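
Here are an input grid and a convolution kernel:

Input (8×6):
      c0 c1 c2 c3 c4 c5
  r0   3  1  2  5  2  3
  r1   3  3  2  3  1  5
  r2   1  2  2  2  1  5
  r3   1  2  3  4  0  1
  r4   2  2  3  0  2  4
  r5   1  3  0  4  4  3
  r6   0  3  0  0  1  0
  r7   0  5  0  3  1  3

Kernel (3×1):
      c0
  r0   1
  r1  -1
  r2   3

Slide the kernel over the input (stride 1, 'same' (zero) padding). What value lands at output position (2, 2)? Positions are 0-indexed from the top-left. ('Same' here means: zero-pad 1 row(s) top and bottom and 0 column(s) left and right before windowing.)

The receptive field on the zero-padded input at this output position is [2 / 2 / 3]. Elementwise product with the kernel and sum: 2·1 + 2·-1 + 3·3.

9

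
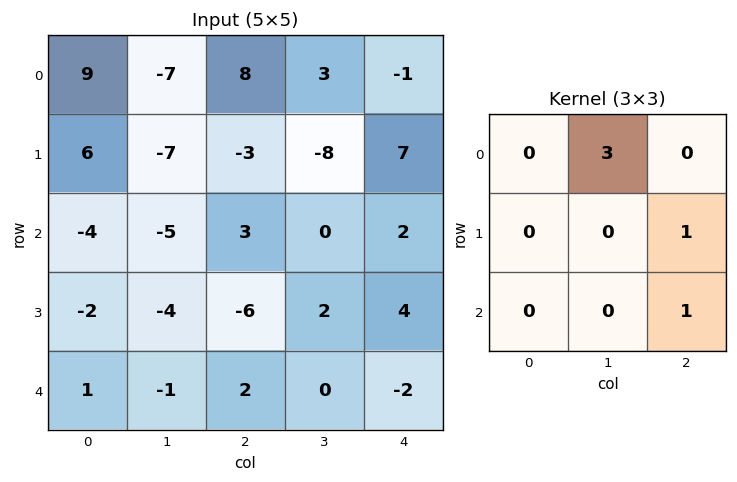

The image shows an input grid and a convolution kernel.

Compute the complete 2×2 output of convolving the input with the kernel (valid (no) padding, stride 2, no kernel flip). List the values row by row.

-21 18
-19 2

Output[0,0]: The receptive field on the input at this output position is [9 -7 8 / 6 -7 -3 / -4 -5 3]. Elementwise product with the kernel and sum: -7·3 + -3·1 + 3·1.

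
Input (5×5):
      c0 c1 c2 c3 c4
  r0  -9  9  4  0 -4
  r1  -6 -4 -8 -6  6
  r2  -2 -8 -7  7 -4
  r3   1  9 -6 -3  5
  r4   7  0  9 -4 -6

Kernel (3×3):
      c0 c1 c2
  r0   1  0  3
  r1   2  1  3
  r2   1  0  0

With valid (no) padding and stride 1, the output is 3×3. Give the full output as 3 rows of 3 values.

Output[0,0]: The receptive field on the input at this output position is [-9 9 4 / -6 -4 -8 / -2 -8 -7]. Elementwise product with the kernel and sum: -9·1 + 4·3 + -6·2 + -4·1 + -8·3 + -2·1.

-39 -33 -19
-62 -15 -15
-23 16 -10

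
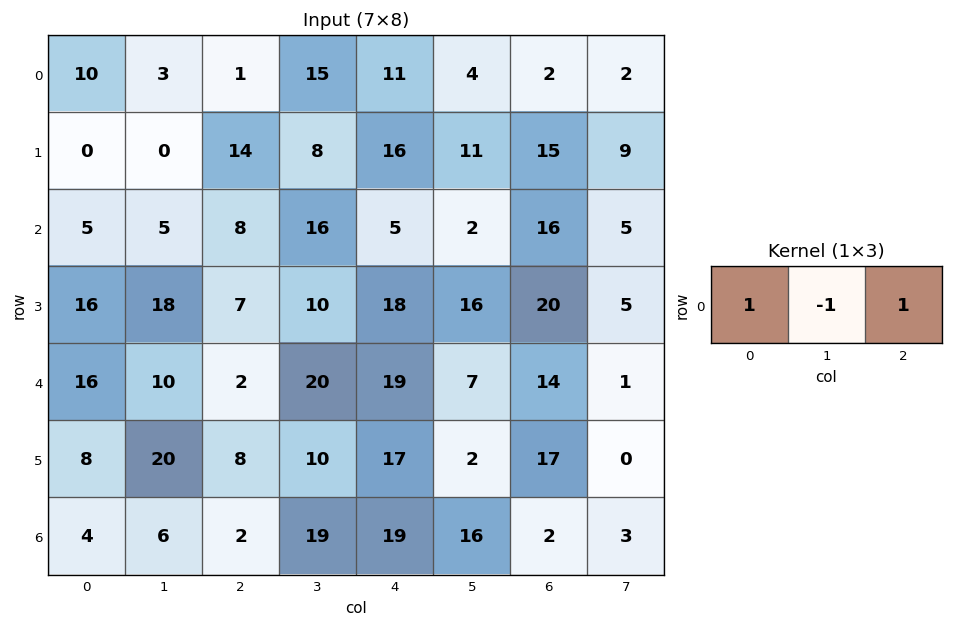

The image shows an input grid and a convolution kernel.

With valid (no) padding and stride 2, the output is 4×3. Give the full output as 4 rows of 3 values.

Output[0,0]: The receptive field on the input at this output position is [10 3 1]. Elementwise product with the kernel and sum: 10·1 + 3·-1 + 1·1.
Output[0,1]: The receptive field on the input at this output position is [1 15 11]. Elementwise product with the kernel and sum: 1·1 + 15·-1 + 11·1.

8 -3 9
8 -3 19
8 1 26
0 2 5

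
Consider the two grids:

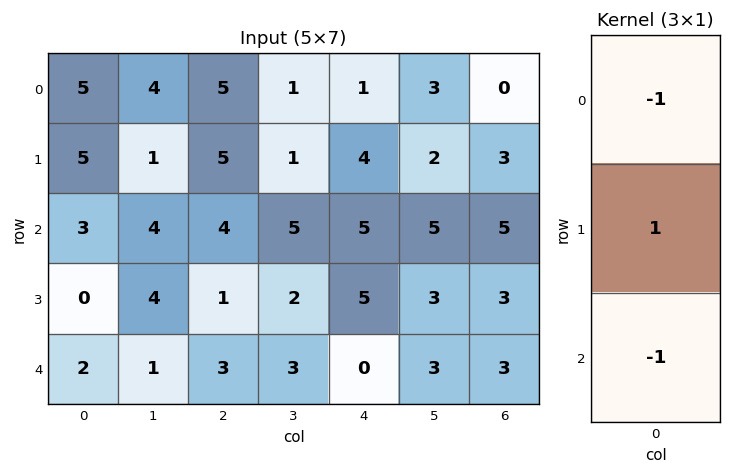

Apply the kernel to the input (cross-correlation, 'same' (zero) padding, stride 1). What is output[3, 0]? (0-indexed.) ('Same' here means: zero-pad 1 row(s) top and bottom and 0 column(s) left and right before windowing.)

The receptive field on the zero-padded input at this output position is [3 / 0 / 2]. Elementwise product with the kernel and sum: 3·-1 + 0·1 + 2·-1.

-5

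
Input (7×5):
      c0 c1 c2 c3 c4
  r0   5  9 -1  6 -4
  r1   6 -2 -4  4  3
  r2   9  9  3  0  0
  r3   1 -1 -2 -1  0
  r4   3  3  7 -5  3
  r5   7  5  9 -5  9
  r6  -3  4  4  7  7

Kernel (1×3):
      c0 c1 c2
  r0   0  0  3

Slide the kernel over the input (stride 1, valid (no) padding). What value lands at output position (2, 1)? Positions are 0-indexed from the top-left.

The receptive field on the input at this output position is [9 3 0]. Elementwise product with the kernel and sum: 0·3.

0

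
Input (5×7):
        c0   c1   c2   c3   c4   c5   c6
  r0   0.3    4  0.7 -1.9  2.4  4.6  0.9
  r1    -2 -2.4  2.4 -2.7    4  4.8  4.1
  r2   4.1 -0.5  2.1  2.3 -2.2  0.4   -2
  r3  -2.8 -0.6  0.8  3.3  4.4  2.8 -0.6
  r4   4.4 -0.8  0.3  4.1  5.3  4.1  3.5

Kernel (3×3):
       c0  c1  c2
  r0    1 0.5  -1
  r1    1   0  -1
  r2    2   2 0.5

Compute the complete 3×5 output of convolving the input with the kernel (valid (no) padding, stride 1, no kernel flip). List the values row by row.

Output[0,0]: The receptive field on the input at this output position is [0.3 4 0.7 / -2 -2.4 2.4 / 4.1 -0.5 2.1]. Elementwise product with the kernel and sum: 0.3·1 + 4·0.5 + 0.7·-1 + -2·1 + 2.4·-1 + 4.1·2 + -0.5·2 + 2.1·0.5.
Output[0,1]: The receptive field on the input at this output position is [4 0.7 -1.9 / -2.4 2.4 -2.7 / -0.5 2.1 2.3]. Elementwise product with the kernel and sum: 4·1 + 0.7·0.5 + -1.9·-1 + -2.4·1 + -2.7·-1 + -0.5·2 + 2.1·2 + 2.3·0.5.

5.45 10.9 3.45 -12.4 -0.9
-10 0.75 11.75 13.2 16.2
5.5 -4.6 13.3 22.15 25.55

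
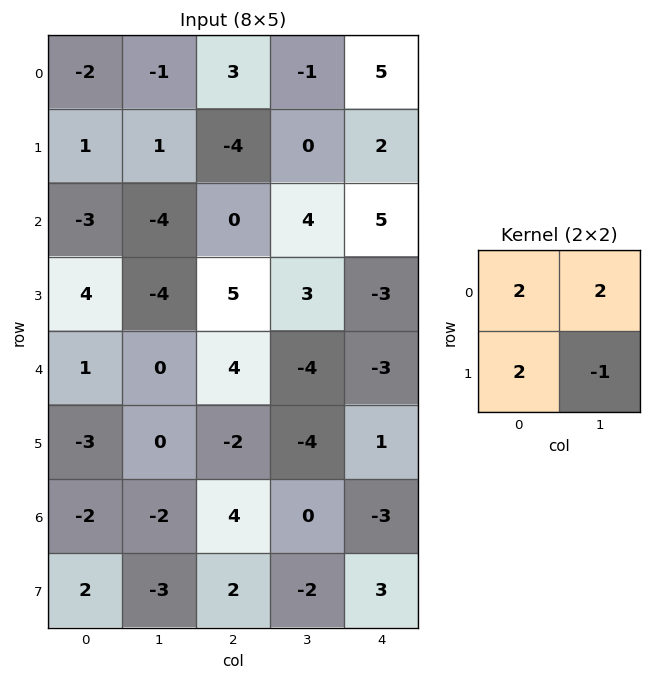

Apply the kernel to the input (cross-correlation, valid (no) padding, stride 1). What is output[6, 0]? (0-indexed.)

-1

The receptive field on the input at this output position is [-2 -2 / 2 -3]. Elementwise product with the kernel and sum: -2·2 + -2·2 + 2·2 + -3·-1.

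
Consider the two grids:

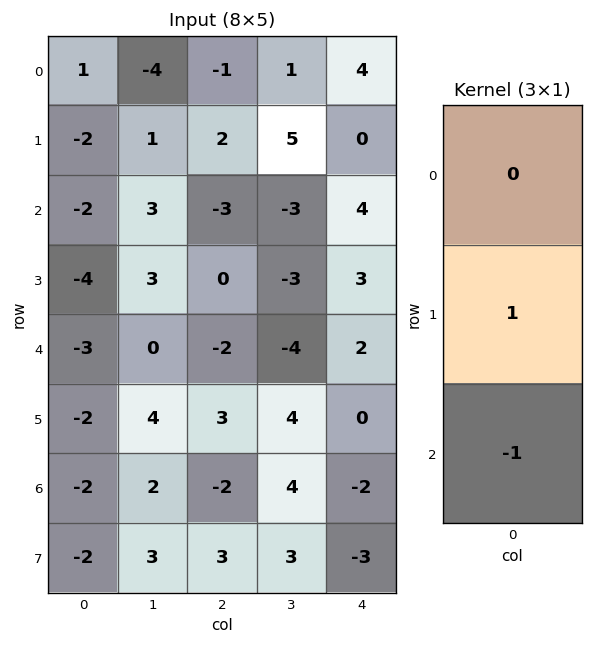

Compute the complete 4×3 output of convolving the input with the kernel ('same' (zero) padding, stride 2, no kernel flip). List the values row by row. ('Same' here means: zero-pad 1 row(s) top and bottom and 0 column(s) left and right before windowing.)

3 -3 4
2 -3 1
-1 -5 2
0 -5 1

Output[0,0]: The receptive field on the zero-padded input at this output position is [0 / 1 / -2]. Elementwise product with the kernel and sum: 1·1 + -2·-1.
Output[0,1]: The receptive field on the zero-padded input at this output position is [0 / -1 / 2]. Elementwise product with the kernel and sum: -1·1 + 2·-1.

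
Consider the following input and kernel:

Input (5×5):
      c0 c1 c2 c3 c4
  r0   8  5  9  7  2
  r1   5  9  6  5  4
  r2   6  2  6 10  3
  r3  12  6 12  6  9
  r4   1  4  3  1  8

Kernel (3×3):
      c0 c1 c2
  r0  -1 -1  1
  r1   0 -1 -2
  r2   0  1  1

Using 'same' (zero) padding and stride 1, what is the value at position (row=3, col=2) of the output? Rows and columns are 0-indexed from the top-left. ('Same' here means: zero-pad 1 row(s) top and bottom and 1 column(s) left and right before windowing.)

-18

The receptive field on the zero-padded input at this output position is [2 6 10 / 6 12 6 / 4 3 1]. Elementwise product with the kernel and sum: 2·-1 + 6·-1 + 10·1 + 12·-1 + 6·-2 + 3·1 + 1·1.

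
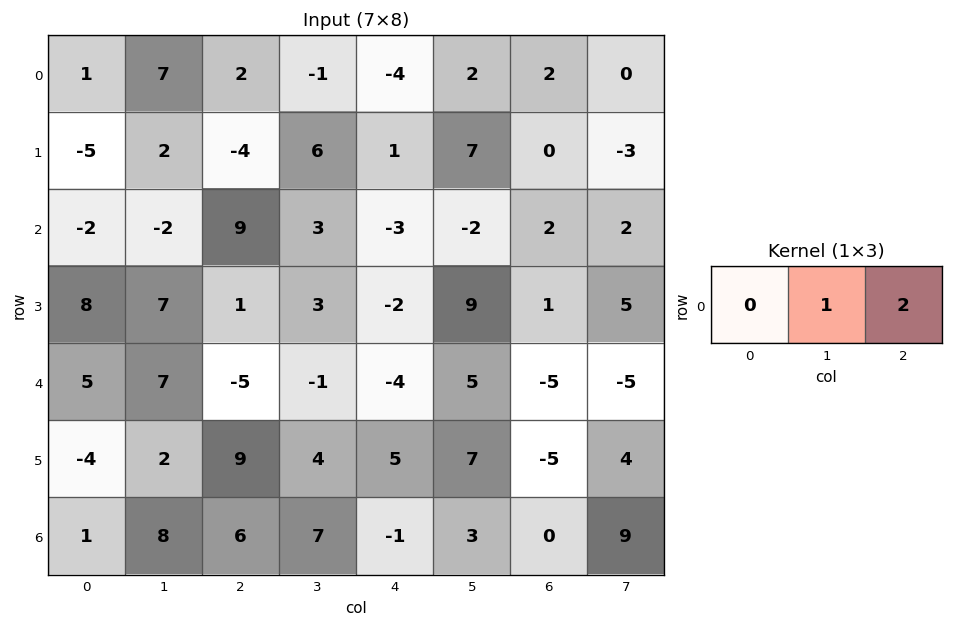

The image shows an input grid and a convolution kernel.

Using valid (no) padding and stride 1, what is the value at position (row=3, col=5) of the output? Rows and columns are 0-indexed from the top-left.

The receptive field on the input at this output position is [9 1 5]. Elementwise product with the kernel and sum: 1·1 + 5·2.

11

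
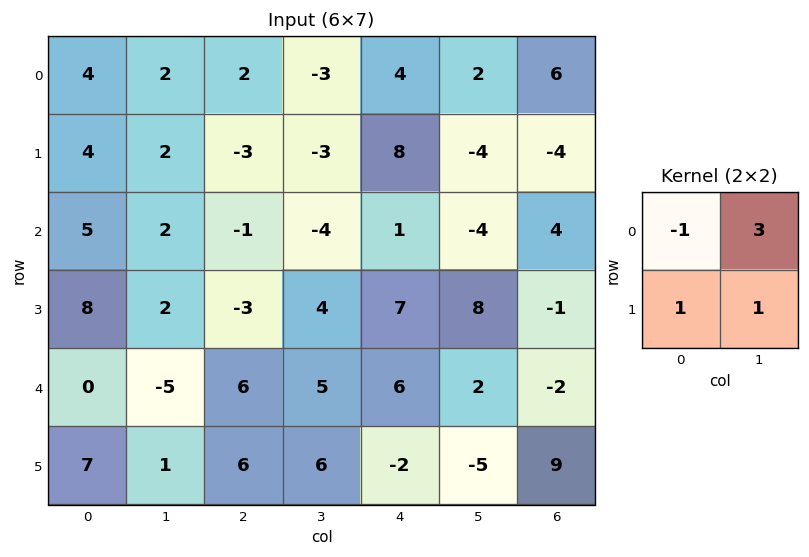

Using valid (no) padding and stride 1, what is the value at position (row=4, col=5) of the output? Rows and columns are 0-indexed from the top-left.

The receptive field on the input at this output position is [2 -2 / -5 9]. Elementwise product with the kernel and sum: 2·-1 + -2·3 + -5·1 + 9·1.

-4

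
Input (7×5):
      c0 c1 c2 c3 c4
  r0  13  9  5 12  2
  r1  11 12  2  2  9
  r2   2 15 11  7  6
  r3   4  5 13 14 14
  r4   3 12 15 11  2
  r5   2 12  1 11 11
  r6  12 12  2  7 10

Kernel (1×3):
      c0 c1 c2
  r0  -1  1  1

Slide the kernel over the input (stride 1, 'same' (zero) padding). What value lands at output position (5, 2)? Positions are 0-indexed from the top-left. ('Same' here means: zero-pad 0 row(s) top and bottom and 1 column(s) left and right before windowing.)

The receptive field on the zero-padded input at this output position is [12 1 11]. Elementwise product with the kernel and sum: 12·-1 + 1·1 + 11·1.

0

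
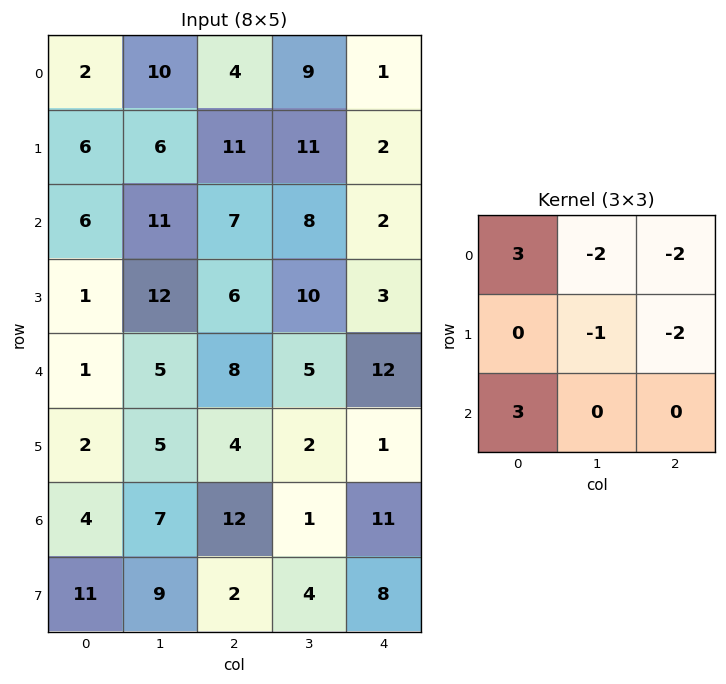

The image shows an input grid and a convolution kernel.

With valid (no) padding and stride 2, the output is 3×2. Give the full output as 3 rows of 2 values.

-32 -2
-39 9
-24 22

Output[0,0]: The receptive field on the input at this output position is [2 10 4 / 6 6 11 / 6 11 7]. Elementwise product with the kernel and sum: 2·3 + 10·-2 + 4·-2 + 6·-1 + 11·-2 + 6·3.
Output[0,1]: The receptive field on the input at this output position is [4 9 1 / 11 11 2 / 7 8 2]. Elementwise product with the kernel and sum: 4·3 + 9·-2 + 1·-2 + 11·-1 + 2·-2 + 7·3.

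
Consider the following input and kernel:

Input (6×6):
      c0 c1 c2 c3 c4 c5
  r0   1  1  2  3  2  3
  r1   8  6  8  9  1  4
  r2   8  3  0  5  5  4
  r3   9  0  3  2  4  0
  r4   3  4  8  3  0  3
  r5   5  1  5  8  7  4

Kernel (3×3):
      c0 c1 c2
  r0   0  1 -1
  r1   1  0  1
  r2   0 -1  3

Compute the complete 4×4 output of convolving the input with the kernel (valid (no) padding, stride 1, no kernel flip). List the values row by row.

12 29 20 19
15 10 23 2
35 -2 4 12
22 27 19 15

Output[0,0]: The receptive field on the input at this output position is [1 1 2 / 8 6 8 / 8 3 0]. Elementwise product with the kernel and sum: 1·1 + 2·-1 + 8·1 + 8·1 + 3·-1 + 0·3.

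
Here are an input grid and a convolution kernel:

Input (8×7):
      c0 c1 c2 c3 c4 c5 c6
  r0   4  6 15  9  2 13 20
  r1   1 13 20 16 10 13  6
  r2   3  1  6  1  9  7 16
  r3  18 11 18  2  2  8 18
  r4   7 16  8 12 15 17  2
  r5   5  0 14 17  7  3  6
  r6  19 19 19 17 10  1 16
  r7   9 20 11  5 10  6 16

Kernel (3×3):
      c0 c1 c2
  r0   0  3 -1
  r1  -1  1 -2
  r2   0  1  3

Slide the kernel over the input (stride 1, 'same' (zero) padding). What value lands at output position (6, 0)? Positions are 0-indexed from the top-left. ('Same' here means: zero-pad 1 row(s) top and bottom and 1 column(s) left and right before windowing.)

The receptive field on the zero-padded input at this output position is [0 5 0 / 0 19 19 / 0 9 20]. Elementwise product with the kernel and sum: 5·3 + 0·-1 + 0·-1 + 19·1 + 19·-2 + 9·1 + 20·3.

65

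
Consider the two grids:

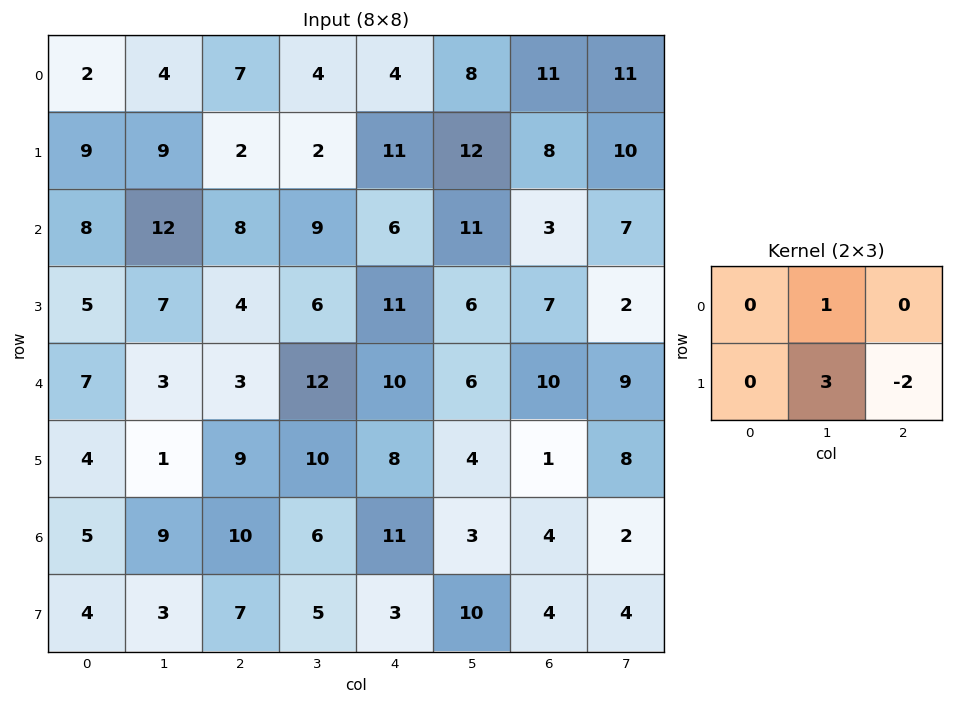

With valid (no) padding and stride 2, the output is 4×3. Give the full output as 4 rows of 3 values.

27 -12 28
25 5 15
-12 26 16
4 15 25

Output[0,0]: The receptive field on the input at this output position is [2 4 7 / 9 9 2]. Elementwise product with the kernel and sum: 4·1 + 9·3 + 2·-2.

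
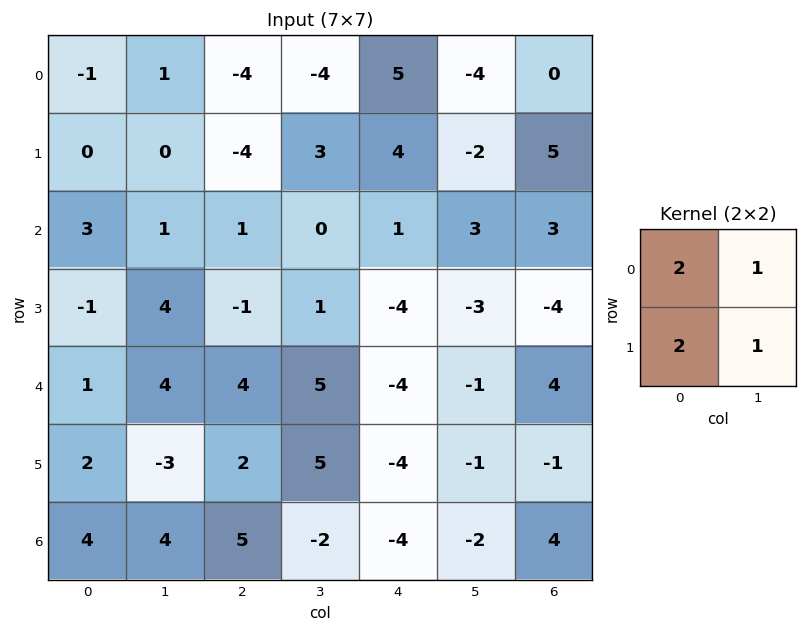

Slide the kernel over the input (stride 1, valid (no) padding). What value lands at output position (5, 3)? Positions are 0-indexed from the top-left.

-2

The receptive field on the input at this output position is [5 -4 / -2 -4]. Elementwise product with the kernel and sum: 5·2 + -4·1 + -2·2 + -4·1.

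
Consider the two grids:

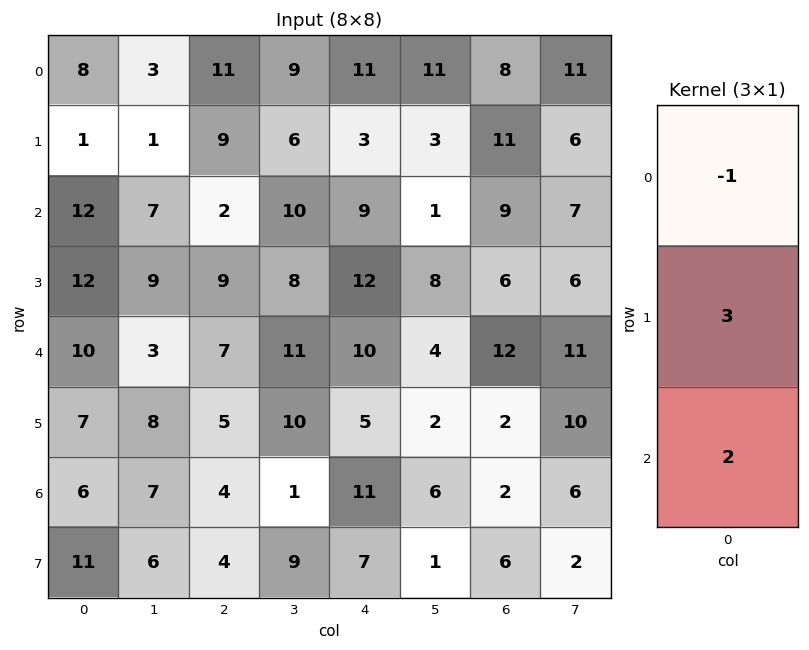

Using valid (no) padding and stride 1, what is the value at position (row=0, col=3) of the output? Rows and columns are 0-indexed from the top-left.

The receptive field on the input at this output position is [9 / 6 / 10]. Elementwise product with the kernel and sum: 9·-1 + 6·3 + 10·2.

29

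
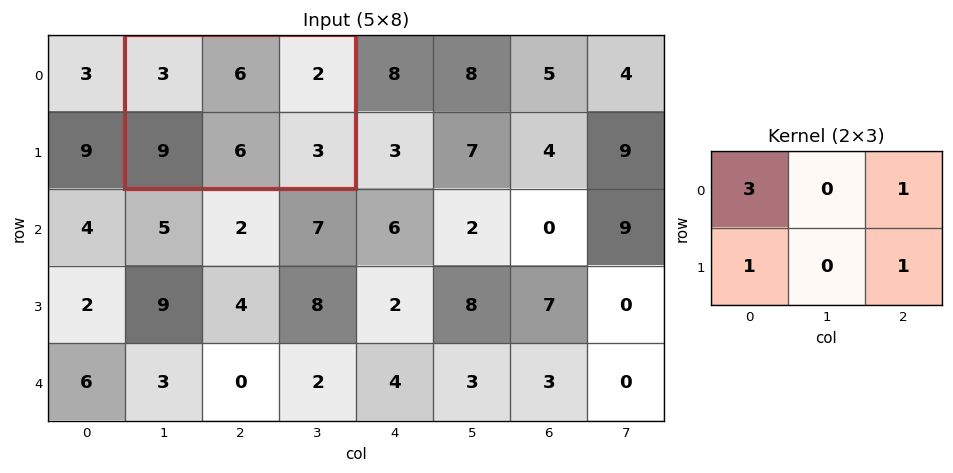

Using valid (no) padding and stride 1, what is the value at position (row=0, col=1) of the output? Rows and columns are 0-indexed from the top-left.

The receptive field on the input at this output position is [3 6 2 / 9 6 3]. Elementwise product with the kernel and sum: 3·3 + 2·1 + 9·1 + 3·1.

23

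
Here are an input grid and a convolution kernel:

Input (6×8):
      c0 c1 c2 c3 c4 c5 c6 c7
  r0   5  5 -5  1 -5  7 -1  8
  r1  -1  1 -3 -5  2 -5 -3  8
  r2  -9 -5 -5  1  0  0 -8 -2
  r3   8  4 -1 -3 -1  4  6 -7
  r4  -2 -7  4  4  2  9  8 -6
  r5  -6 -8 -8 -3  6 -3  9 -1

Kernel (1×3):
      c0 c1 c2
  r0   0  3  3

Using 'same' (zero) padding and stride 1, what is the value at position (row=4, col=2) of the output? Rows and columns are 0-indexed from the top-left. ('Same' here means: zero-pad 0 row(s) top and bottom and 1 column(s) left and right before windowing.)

24

The receptive field on the zero-padded input at this output position is [-7 4 4]. Elementwise product with the kernel and sum: 4·3 + 4·3.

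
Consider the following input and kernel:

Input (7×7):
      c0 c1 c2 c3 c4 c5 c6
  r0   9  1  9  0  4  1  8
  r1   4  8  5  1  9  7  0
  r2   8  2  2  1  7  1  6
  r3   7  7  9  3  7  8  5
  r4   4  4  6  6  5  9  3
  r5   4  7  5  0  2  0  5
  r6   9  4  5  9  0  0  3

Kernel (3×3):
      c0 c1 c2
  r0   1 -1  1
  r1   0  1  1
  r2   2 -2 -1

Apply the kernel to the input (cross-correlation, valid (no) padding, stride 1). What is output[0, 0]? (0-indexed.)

40

The receptive field on the input at this output position is [9 1 9 / 4 8 5 / 8 2 2]. Elementwise product with the kernel and sum: 9·1 + 1·-1 + 9·1 + 8·1 + 5·1 + 8·2 + 2·-2 + 2·-1.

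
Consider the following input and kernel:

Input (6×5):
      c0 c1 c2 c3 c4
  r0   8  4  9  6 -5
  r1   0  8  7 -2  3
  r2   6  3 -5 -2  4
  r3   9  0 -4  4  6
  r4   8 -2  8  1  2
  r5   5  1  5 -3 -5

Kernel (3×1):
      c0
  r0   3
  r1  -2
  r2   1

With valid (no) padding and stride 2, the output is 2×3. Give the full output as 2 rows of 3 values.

Output[0,0]: The receptive field on the input at this output position is [8 / 0 / 6]. Elementwise product with the kernel and sum: 8·3 + 0·-2 + 6·1.

30 8 -17
8 1 2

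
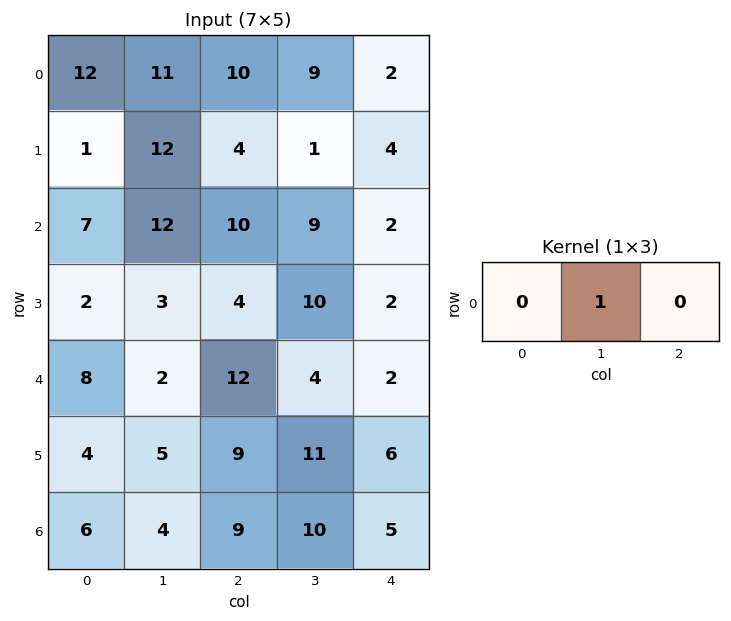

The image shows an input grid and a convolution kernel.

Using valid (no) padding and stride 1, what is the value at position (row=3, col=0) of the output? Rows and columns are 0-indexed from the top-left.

3

The receptive field on the input at this output position is [2 3 4]. Elementwise product with the kernel and sum: 3·1.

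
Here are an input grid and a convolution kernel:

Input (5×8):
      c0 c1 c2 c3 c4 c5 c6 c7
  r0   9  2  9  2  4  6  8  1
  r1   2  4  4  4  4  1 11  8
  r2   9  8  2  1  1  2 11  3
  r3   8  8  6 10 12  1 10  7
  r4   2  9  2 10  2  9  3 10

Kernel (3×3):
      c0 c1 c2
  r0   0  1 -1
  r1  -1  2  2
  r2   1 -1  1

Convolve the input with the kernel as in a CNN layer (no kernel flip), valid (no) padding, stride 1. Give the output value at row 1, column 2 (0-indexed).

10

The receptive field on the input at this output position is [4 4 4 / 2 1 1 / 6 10 12]. Elementwise product with the kernel and sum: 4·1 + 4·-1 + 2·-1 + 1·2 + 1·2 + 6·1 + 10·-1 + 12·1.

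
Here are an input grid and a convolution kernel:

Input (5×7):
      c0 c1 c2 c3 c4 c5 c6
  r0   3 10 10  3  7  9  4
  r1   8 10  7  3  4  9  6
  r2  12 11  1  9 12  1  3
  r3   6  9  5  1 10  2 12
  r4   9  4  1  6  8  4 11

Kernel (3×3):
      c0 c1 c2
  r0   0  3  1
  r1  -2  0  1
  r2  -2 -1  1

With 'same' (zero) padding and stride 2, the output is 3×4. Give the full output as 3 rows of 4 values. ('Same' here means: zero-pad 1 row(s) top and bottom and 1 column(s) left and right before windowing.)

12 -41 2 -42
48 -11 -6 0
31 14 24 28

Output[0,0]: The receptive field on the zero-padded input at this output position is [0 0 0 / 0 3 10 / 0 8 10]. Elementwise product with the kernel and sum: 0·3 + 0·1 + 0·-2 + 10·1 + 0·-2 + 8·-1 + 10·1.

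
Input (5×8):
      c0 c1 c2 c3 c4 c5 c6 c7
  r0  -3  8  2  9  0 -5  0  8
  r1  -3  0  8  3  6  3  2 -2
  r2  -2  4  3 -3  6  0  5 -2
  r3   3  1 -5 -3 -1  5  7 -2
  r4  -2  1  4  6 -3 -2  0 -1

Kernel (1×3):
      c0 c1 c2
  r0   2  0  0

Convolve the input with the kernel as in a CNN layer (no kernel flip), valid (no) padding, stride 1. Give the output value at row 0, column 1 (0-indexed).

16

The receptive field on the input at this output position is [8 2 9]. Elementwise product with the kernel and sum: 8·2.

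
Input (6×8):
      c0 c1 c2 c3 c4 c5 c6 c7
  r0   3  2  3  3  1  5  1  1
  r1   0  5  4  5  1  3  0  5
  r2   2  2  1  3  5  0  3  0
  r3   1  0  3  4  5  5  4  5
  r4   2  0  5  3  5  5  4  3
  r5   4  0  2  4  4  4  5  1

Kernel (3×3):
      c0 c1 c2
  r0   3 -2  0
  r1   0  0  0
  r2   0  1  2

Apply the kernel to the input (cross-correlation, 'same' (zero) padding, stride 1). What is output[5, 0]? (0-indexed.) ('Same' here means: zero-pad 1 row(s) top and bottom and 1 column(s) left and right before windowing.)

The receptive field on the zero-padded input at this output position is [0 2 0 / 0 4 0 / 0 0 0]. Elementwise product with the kernel and sum: 0·3 + 2·-2 + 0·1 + 0·2.

-4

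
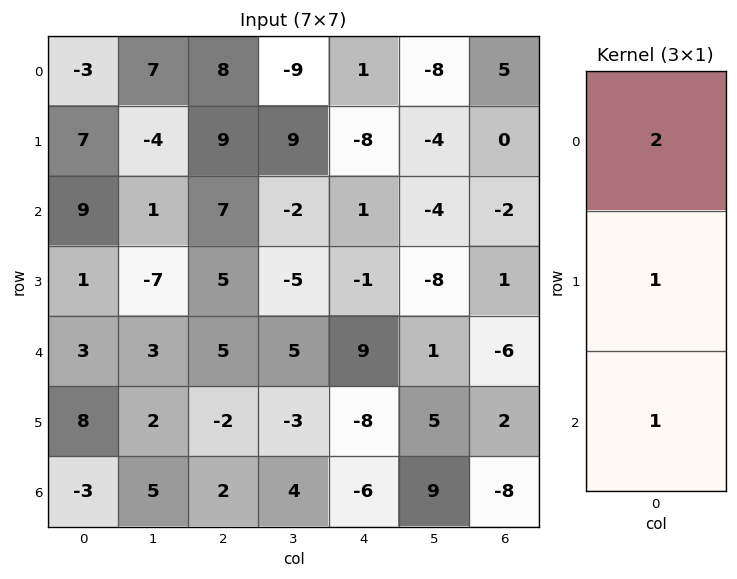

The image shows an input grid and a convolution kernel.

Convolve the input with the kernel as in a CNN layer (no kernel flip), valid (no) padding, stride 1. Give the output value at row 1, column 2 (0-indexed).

30

The receptive field on the input at this output position is [9 / 7 / 5]. Elementwise product with the kernel and sum: 9·2 + 7·1 + 5·1.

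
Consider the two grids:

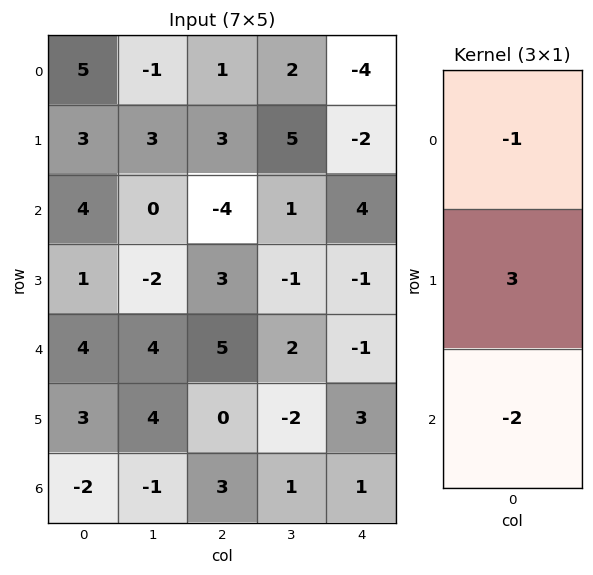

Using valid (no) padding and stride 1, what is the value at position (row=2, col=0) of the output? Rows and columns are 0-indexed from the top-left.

-9

The receptive field on the input at this output position is [4 / 1 / 4]. Elementwise product with the kernel and sum: 4·-1 + 1·3 + 4·-2.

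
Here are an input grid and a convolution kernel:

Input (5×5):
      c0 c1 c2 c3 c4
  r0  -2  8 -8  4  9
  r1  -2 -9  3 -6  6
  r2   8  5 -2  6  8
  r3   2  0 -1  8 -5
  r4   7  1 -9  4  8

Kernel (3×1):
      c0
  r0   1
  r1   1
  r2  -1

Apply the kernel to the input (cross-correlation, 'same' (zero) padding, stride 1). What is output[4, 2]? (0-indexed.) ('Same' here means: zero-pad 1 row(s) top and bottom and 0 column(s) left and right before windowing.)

-10

The receptive field on the zero-padded input at this output position is [-1 / -9 / 0]. Elementwise product with the kernel and sum: -1·1 + -9·1 + 0·-1.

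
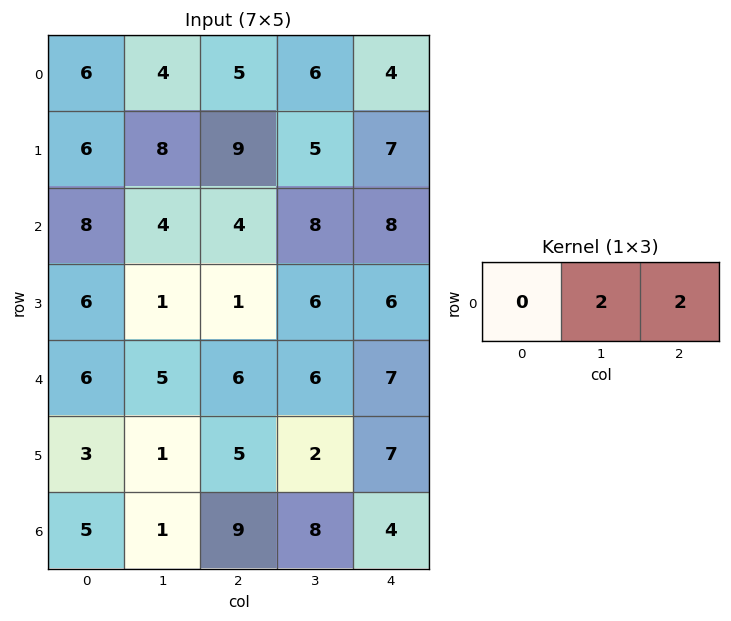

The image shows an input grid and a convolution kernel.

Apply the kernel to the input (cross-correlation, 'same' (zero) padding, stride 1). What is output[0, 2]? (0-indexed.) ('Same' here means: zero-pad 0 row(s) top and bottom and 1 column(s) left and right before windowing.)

The receptive field on the zero-padded input at this output position is [4 5 6]. Elementwise product with the kernel and sum: 5·2 + 6·2.

22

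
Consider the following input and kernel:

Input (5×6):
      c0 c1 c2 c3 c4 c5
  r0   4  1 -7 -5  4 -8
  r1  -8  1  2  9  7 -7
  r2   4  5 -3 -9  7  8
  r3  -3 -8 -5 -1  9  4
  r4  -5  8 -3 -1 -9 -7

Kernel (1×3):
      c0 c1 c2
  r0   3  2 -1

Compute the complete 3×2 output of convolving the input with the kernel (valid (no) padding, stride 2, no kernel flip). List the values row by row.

Output[0,0]: The receptive field on the input at this output position is [4 1 -7]. Elementwise product with the kernel and sum: 4·3 + 1·2 + -7·-1.
Output[0,1]: The receptive field on the input at this output position is [-7 -5 4]. Elementwise product with the kernel and sum: -7·3 + -5·2 + 4·-1.

21 -35
25 -34
4 -2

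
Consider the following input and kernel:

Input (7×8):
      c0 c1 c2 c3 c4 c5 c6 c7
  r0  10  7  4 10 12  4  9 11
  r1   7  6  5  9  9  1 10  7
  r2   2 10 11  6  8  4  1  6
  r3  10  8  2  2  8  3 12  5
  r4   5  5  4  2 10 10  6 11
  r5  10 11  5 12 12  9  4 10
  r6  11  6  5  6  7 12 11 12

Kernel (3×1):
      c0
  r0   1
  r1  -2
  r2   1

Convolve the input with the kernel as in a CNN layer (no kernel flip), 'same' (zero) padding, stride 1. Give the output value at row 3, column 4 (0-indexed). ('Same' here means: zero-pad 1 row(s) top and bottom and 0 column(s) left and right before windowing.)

The receptive field on the zero-padded input at this output position is [8 / 8 / 10]. Elementwise product with the kernel and sum: 8·1 + 8·-2 + 10·1.

2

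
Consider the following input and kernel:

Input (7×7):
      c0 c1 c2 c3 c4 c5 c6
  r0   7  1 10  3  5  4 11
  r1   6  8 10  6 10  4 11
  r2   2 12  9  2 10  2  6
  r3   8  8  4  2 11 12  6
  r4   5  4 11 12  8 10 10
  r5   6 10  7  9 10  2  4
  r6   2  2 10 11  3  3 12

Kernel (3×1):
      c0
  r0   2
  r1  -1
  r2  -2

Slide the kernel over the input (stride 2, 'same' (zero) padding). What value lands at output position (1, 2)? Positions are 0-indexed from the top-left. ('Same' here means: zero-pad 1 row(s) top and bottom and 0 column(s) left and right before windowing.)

-12

The receptive field on the zero-padded input at this output position is [10 / 10 / 11]. Elementwise product with the kernel and sum: 10·2 + 10·-1 + 11·-2.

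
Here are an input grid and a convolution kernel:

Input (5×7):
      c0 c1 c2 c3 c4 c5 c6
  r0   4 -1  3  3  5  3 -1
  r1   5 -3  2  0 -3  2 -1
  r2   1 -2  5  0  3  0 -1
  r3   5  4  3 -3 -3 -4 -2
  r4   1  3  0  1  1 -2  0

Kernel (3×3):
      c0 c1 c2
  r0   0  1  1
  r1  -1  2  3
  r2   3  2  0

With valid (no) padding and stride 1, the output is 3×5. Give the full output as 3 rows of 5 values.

Output[0,0]: The receptive field on the input at this output position is [4 -1 3 / 5 -3 2 / 1 -2 5]. Elementwise product with the kernel and sum: -1·1 + 3·1 + 5·-1 + -3·2 + 2·3 + 1·3 + -2·2.
Output[0,1]: The receptive field on the input at this output position is [-1 3 3 / -3 2 0 / -2 5 0]. Elementwise product with the kernel and sum: 3·1 + 3·1 + -3·-1 + 2·2 + 0·3 + -2·3 + 5·2.

-4 17 12 14 15
32 32 4 -10 -22
24 7 -13 -7 -13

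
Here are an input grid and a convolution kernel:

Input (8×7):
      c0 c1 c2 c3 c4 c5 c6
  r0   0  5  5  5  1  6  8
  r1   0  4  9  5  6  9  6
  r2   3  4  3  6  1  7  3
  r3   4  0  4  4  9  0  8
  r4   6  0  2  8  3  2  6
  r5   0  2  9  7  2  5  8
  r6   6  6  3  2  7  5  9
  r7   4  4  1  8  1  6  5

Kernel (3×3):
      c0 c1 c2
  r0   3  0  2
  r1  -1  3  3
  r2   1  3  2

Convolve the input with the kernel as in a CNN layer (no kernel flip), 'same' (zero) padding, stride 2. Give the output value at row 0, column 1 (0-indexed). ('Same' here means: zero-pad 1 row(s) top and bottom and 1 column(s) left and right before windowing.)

The receptive field on the zero-padded input at this output position is [0 0 0 / 5 5 5 / 4 9 5]. Elementwise product with the kernel and sum: 0·3 + 0·2 + 5·-1 + 5·3 + 5·3 + 4·1 + 9·3 + 5·2.

66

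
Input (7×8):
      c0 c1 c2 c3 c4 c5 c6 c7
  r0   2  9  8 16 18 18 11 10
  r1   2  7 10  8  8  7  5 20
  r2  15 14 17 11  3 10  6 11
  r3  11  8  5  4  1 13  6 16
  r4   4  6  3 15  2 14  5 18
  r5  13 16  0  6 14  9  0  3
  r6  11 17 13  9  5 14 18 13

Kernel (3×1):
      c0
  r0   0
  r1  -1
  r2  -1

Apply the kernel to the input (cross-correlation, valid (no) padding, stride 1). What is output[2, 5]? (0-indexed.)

The receptive field on the input at this output position is [10 / 13 / 14]. Elementwise product with the kernel and sum: 13·-1 + 14·-1.

-27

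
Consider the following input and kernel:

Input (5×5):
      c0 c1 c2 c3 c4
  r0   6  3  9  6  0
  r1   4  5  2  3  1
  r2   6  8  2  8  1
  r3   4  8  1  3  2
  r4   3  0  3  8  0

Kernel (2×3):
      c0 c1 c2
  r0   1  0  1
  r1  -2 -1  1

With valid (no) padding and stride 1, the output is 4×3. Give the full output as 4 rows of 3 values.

Output[0,0]: The receptive field on the input at this output position is [6 3 9 / 4 5 2]. Elementwise product with the kernel and sum: 6·1 + 9·1 + 4·-2 + 5·-1 + 2·1.

4 0 3
-12 -2 -8
-7 2 0
2 16 -11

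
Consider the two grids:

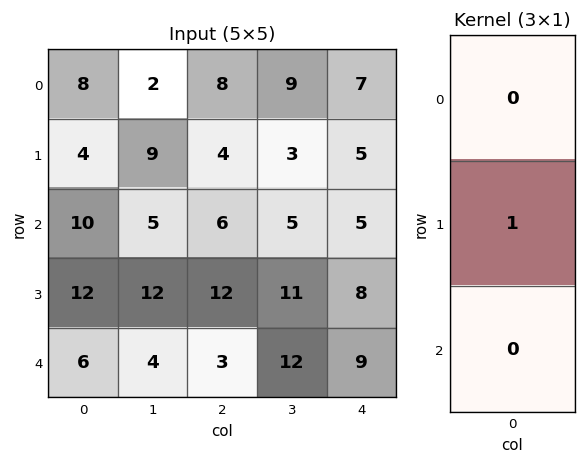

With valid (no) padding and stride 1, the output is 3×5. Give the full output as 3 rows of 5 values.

4 9 4 3 5
10 5 6 5 5
12 12 12 11 8

Output[0,0]: The receptive field on the input at this output position is [8 / 4 / 10]. Elementwise product with the kernel and sum: 4·1.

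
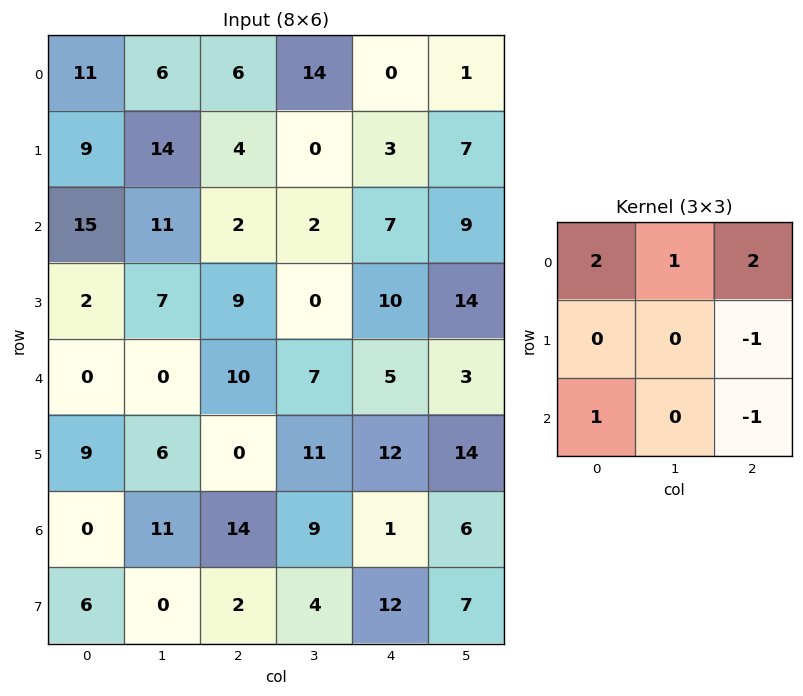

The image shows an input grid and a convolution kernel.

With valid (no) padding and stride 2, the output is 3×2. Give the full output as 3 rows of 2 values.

Output[0,0]: The receptive field on the input at this output position is [11 6 6 / 9 14 4 / 15 11 2]. Elementwise product with the kernel and sum: 11·2 + 6·1 + 6·2 + 4·-1 + 15·1 + 2·-1.
Output[0,1]: The receptive field on the input at this output position is [6 14 0 / 4 0 3 / 2 2 7]. Elementwise product with the kernel and sum: 6·2 + 14·1 + 0·2 + 3·-1 + 2·1 + 7·-1.

49 18
26 15
6 38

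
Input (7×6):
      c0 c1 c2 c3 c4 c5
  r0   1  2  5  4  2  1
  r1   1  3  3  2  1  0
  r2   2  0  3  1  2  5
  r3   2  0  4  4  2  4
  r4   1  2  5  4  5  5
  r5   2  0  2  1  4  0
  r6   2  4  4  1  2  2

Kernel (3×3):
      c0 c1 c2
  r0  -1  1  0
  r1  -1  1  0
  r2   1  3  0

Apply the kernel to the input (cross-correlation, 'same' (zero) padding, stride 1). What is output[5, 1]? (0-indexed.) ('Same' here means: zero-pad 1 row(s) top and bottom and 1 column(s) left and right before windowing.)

The receptive field on the zero-padded input at this output position is [1 2 5 / 2 0 2 / 2 4 4]. Elementwise product with the kernel and sum: 1·-1 + 2·1 + 2·-1 + 0·1 + 2·1 + 4·3.

13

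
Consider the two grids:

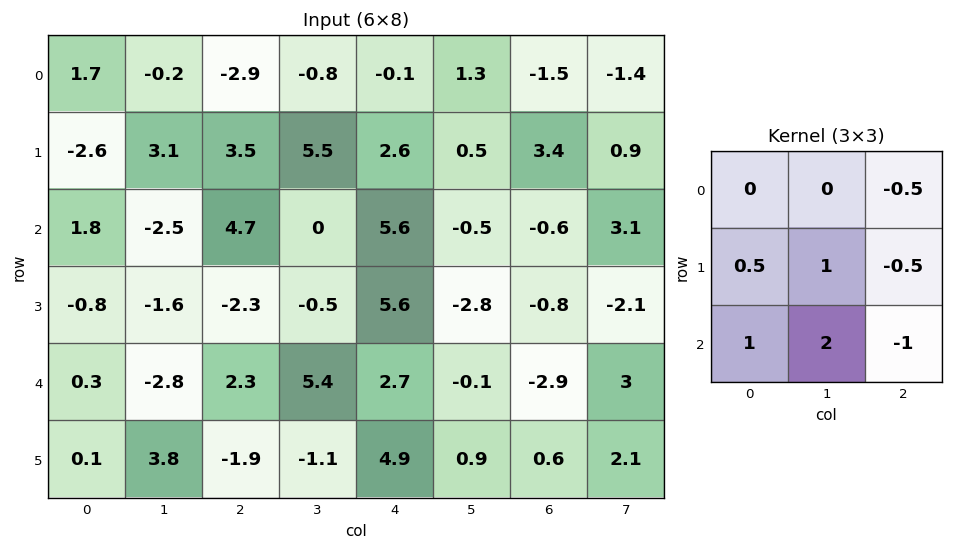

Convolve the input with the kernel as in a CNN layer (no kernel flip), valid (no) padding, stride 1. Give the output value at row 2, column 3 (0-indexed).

The receptive field on the input at this output position is [0 5.6 -0.5 / -0.5 5.6 -2.8 / 5.4 2.7 -0.1]. Elementwise product with the kernel and sum: -0.5·-0.5 + -0.5·0.5 + 5.6·1 + -2.8·-0.5 + 5.4·1 + 2.7·2 + -0.1·-1.

17.9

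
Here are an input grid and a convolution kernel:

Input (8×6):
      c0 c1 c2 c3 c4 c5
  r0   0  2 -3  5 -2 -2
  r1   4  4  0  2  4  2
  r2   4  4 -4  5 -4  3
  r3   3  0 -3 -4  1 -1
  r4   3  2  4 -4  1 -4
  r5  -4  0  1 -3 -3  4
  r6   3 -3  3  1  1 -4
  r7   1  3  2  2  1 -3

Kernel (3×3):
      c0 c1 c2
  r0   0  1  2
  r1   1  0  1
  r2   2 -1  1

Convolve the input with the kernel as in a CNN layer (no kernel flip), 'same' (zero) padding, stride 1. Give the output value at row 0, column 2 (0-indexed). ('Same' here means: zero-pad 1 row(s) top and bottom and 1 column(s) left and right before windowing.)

The receptive field on the zero-padded input at this output position is [0 0 0 / 2 -3 5 / 4 0 2]. Elementwise product with the kernel and sum: 0·1 + 0·2 + 2·1 + 5·1 + 4·2 + 0·-1 + 2·1.

17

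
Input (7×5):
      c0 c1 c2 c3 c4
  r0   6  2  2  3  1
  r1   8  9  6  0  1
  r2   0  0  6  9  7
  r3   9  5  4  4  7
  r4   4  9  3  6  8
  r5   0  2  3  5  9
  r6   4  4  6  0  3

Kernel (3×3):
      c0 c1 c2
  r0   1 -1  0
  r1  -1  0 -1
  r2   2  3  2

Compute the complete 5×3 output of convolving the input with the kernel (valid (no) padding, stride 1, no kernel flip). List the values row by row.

Output[0,0]: The receptive field on the input at this output position is [6 2 2 / 8 9 6 / 0 0 6]. Elementwise product with the kernel and sum: 6·1 + 2·-1 + 8·-1 + 6·-1 + 0·2 + 0·3 + 6·2.
Output[0,1]: The receptive field on the input at this output position is [2 2 3 / 9 6 0 / 0 6 9]. Elementwise product with the kernel and sum: 2·1 + 2·-1 + 9·-1 + 0·-1 + 0·2 + 6·3 + 9·2.

2 27 45
34 24 27
28 24 26
9 9 28
24 25 3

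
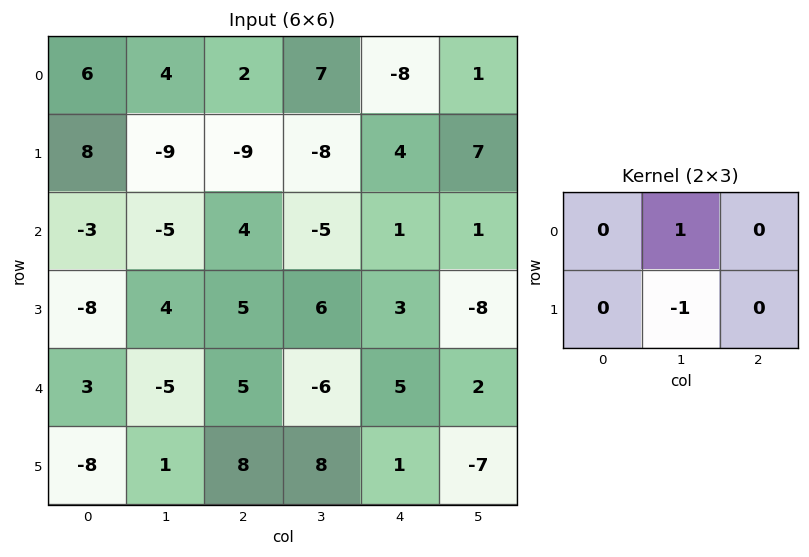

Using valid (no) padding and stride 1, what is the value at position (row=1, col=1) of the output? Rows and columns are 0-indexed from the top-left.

-13

The receptive field on the input at this output position is [-9 -9 -8 / -5 4 -5]. Elementwise product with the kernel and sum: -9·1 + 4·-1.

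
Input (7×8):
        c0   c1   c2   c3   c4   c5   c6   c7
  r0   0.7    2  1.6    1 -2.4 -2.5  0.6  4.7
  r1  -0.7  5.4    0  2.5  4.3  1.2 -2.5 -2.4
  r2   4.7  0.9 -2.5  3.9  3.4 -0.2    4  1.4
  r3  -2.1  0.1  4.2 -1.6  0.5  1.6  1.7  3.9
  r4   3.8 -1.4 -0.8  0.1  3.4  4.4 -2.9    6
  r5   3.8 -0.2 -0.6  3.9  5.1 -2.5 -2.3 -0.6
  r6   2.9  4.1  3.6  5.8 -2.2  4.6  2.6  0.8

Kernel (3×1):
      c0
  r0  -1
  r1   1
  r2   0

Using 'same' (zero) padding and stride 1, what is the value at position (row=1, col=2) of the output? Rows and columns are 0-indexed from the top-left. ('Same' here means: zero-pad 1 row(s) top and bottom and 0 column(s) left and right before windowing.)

The receptive field on the zero-padded input at this output position is [1.6 / 0 / -2.5]. Elementwise product with the kernel and sum: 1.6·-1 + 0·1.

-1.6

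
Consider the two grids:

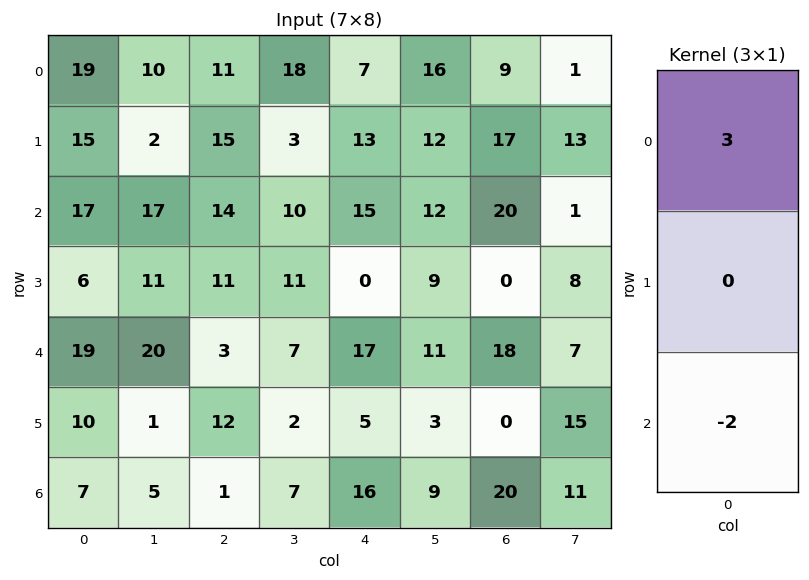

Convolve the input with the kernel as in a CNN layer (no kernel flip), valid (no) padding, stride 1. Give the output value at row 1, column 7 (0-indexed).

The receptive field on the input at this output position is [13 / 1 / 8]. Elementwise product with the kernel and sum: 13·3 + 8·-2.

23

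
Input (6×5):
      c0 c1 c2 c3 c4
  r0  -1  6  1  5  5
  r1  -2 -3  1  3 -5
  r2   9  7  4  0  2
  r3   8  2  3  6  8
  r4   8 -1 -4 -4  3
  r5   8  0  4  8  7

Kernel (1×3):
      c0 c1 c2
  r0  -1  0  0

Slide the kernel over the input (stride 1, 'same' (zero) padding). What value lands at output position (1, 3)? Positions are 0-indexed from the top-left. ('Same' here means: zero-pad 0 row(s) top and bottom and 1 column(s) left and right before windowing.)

The receptive field on the zero-padded input at this output position is [1 3 -5]. Elementwise product with the kernel and sum: 1·-1.

-1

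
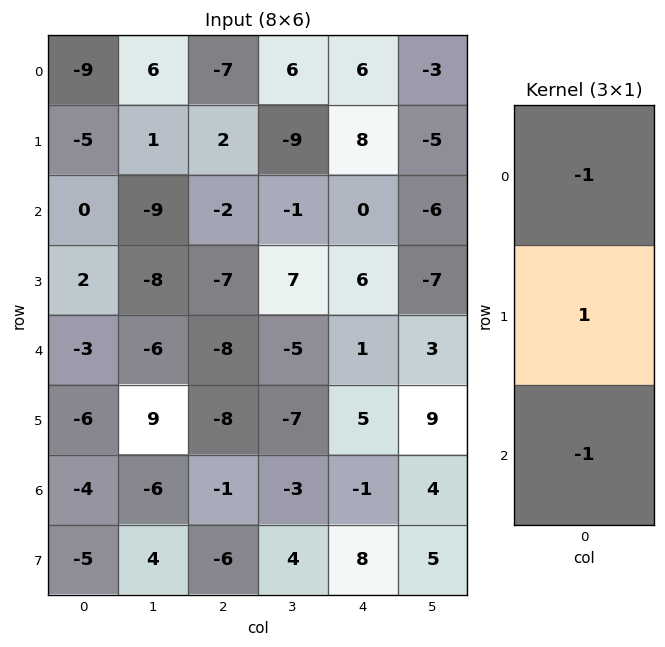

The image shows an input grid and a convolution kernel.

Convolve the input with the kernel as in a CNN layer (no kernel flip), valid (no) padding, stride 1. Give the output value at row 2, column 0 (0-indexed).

5

The receptive field on the input at this output position is [0 / 2 / -3]. Elementwise product with the kernel and sum: 0·-1 + 2·1 + -3·-1.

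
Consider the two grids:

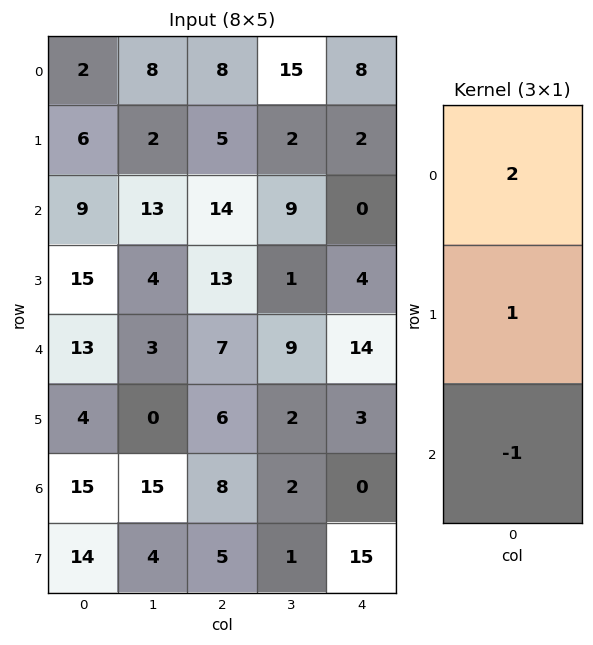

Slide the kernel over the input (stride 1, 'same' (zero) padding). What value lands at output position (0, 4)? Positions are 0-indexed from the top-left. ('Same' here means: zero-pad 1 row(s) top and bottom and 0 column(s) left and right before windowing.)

The receptive field on the zero-padded input at this output position is [0 / 8 / 2]. Elementwise product with the kernel and sum: 0·2 + 8·1 + 2·-1.

6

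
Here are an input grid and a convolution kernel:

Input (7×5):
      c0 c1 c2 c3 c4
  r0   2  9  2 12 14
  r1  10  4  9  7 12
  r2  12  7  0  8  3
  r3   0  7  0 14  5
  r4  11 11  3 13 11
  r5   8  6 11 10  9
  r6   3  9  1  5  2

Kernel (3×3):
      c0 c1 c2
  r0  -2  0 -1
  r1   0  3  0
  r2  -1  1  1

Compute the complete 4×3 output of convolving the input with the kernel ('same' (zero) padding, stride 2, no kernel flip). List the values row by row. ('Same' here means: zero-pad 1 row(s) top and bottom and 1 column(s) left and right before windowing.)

Output[0,0]: The receptive field on the zero-padded input at this output position is [0 0 0 / 0 2 9 / 0 10 4]. Elementwise product with the kernel and sum: 0·-2 + 0·-1 + 2·3 + 0·-1 + 10·1 + 4·1.

20 18 47
39 -8 -14
40 -4 4
3 -19 -14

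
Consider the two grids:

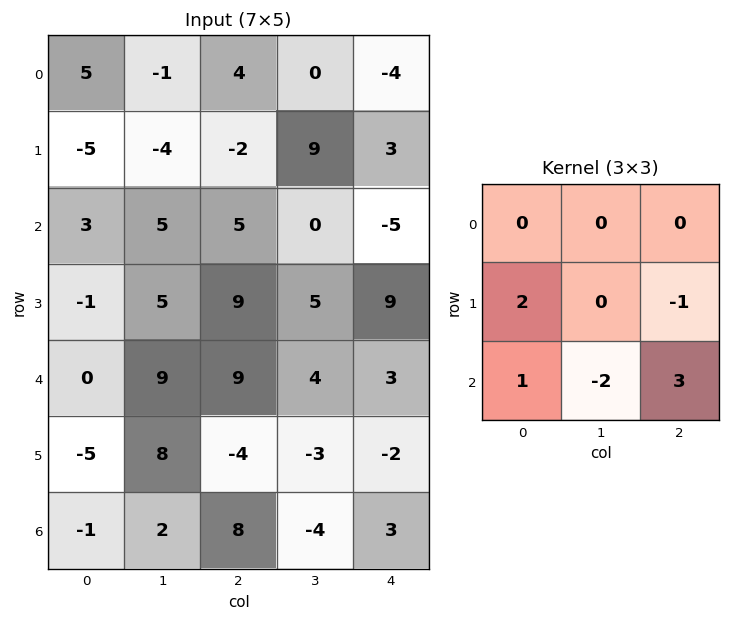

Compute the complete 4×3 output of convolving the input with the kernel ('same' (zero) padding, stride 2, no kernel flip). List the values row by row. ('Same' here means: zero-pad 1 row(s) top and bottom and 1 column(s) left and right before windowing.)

Output[0,0]: The receptive field on the zero-padded input at this output position is [0 0 0 / 0 5 -1 / 0 -5 -4]. Elementwise product with the kernel and sum: 0·2 + -1·-1 + 0·1 + -5·-2 + -4·3.
Output[0,1]: The receptive field on the zero-padded input at this output position is [0 0 0 / -1 4 0 / -4 -2 9]. Elementwise product with the kernel and sum: -1·2 + 0·-1 + -4·1 + -2·-2 + 9·3.

-1 25 3
12 12 -13
25 21 9
-2 8 -8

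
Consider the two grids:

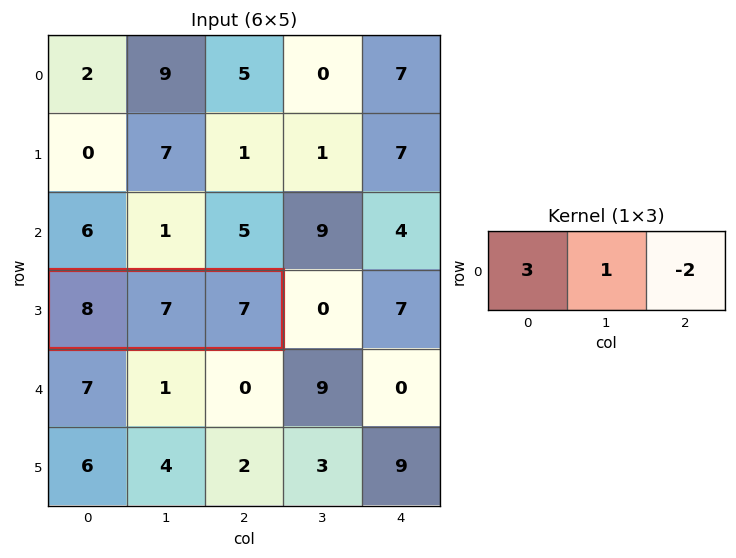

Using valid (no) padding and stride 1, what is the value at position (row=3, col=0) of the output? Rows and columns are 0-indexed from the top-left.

17

The receptive field on the input at this output position is [8 7 7]. Elementwise product with the kernel and sum: 8·3 + 7·1 + 7·-2.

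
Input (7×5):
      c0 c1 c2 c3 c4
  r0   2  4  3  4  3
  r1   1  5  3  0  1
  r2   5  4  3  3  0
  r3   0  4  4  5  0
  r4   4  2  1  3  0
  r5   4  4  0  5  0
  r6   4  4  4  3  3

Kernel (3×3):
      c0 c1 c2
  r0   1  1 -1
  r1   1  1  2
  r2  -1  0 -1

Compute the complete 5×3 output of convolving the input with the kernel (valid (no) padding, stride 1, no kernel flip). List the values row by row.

7 4 6
14 12 4
13 17 14
4 3 13
5 7 2

Output[0,0]: The receptive field on the input at this output position is [2 4 3 / 1 5 3 / 5 4 3]. Elementwise product with the kernel and sum: 2·1 + 4·1 + 3·-1 + 1·1 + 5·1 + 3·2 + 5·-1 + 3·-1.
Output[0,1]: The receptive field on the input at this output position is [4 3 4 / 5 3 0 / 4 3 3]. Elementwise product with the kernel and sum: 4·1 + 3·1 + 4·-1 + 5·1 + 3·1 + 0·2 + 4·-1 + 3·-1.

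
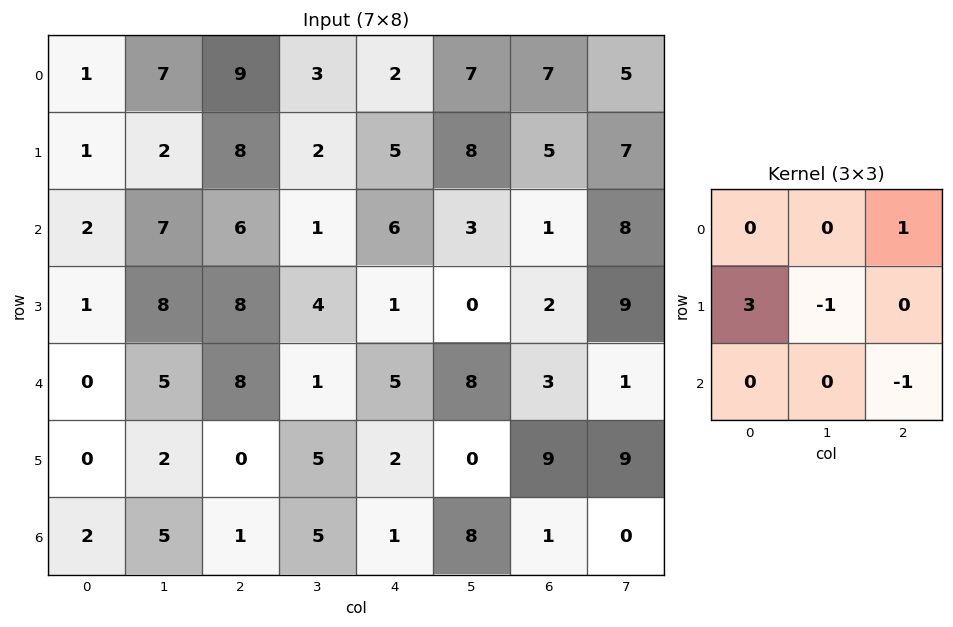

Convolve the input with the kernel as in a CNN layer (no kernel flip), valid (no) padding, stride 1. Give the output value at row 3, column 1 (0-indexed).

6

The receptive field on the input at this output position is [8 8 4 / 5 8 1 / 2 0 5]. Elementwise product with the kernel and sum: 4·1 + 5·3 + 8·-1 + 5·-1.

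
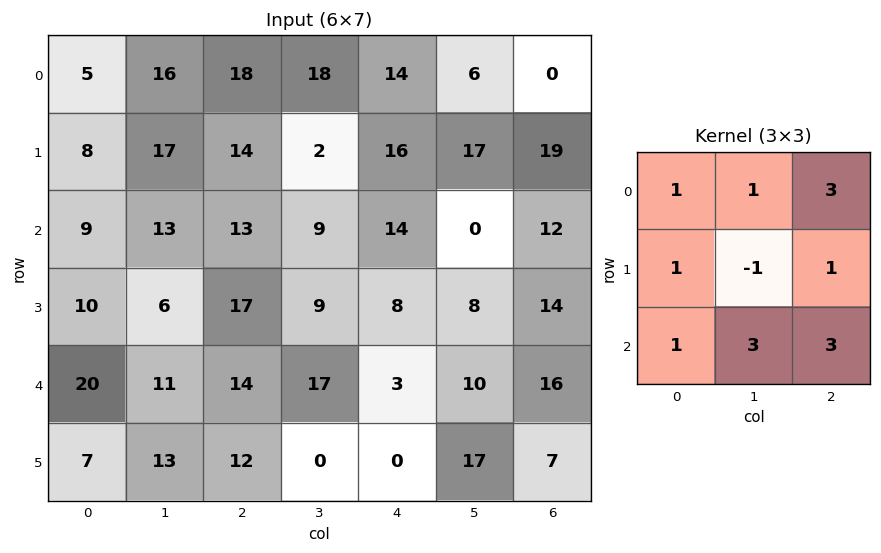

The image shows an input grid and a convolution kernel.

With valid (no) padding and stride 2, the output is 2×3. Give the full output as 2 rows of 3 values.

167 188 88
177 154 145

Output[0,0]: The receptive field on the input at this output position is [5 16 18 / 8 17 14 / 9 13 13]. Elementwise product with the kernel and sum: 5·1 + 16·1 + 18·3 + 8·1 + 17·-1 + 14·1 + 9·1 + 13·3 + 13·3.
Output[0,1]: The receptive field on the input at this output position is [18 18 14 / 14 2 16 / 13 9 14]. Elementwise product with the kernel and sum: 18·1 + 18·1 + 14·3 + 14·1 + 2·-1 + 16·1 + 13·1 + 9·3 + 14·3.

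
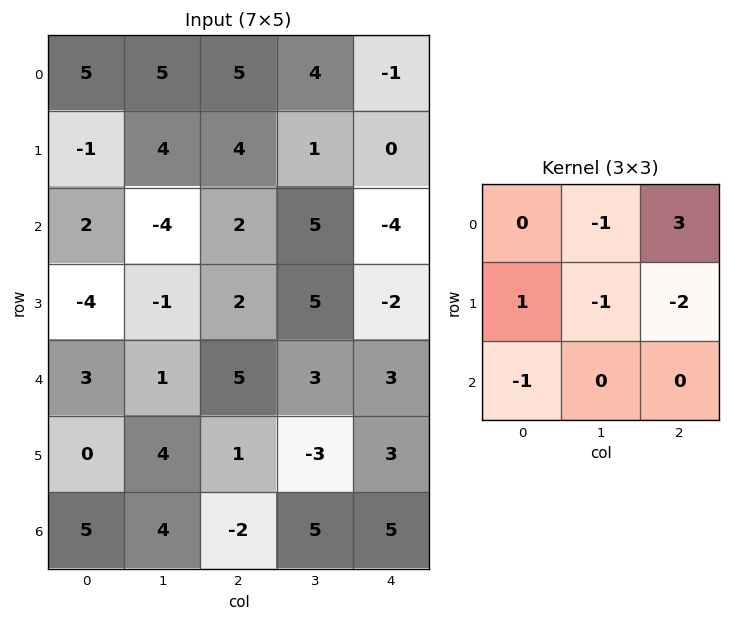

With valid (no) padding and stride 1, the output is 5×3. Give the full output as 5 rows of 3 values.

Output[0,0]: The receptive field on the input at this output position is [5 5 5 / -1 4 4 / 2 -4 2]. Elementwise product with the kernel and sum: 5·-1 + 5·3 + -1·1 + 4·-1 + 4·-2 + 2·-1.

-5 9 -6
14 -16 2
0 -1 -21
-1 -1 -16
3 9 6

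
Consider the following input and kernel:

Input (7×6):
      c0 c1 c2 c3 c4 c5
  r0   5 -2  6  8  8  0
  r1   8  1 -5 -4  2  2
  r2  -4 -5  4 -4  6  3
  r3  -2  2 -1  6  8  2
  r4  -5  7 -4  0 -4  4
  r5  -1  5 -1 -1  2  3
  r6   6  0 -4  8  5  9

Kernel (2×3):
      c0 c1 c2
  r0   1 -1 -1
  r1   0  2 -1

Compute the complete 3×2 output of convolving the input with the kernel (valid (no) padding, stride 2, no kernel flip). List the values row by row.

Output[0,0]: The receptive field on the input at this output position is [5 -2 6 / 8 1 -5]. Elementwise product with the kernel and sum: 5·1 + -2·-1 + 6·-1 + 1·2 + -5·-1.

8 -20
2 6
3 -4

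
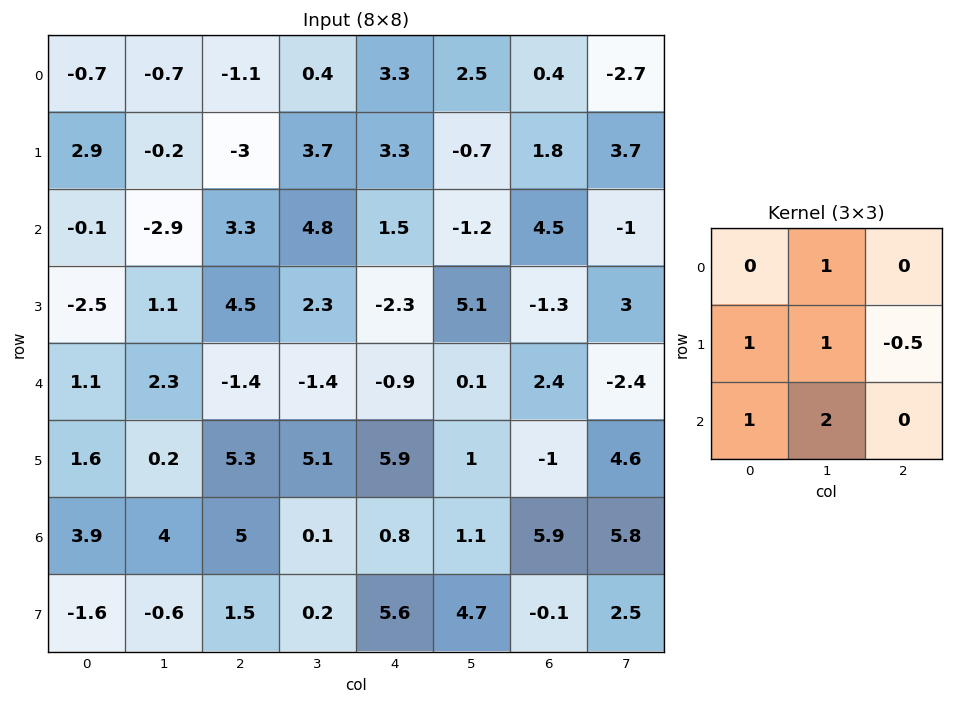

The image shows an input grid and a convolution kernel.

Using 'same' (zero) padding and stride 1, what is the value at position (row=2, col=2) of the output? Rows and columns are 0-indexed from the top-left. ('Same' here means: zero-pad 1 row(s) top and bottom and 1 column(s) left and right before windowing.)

5.1

The receptive field on the zero-padded input at this output position is [-0.2 -3 3.7 / -2.9 3.3 4.8 / 1.1 4.5 2.3]. Elementwise product with the kernel and sum: -3·1 + -2.9·1 + 3.3·1 + 4.8·-0.5 + 1.1·1 + 4.5·2.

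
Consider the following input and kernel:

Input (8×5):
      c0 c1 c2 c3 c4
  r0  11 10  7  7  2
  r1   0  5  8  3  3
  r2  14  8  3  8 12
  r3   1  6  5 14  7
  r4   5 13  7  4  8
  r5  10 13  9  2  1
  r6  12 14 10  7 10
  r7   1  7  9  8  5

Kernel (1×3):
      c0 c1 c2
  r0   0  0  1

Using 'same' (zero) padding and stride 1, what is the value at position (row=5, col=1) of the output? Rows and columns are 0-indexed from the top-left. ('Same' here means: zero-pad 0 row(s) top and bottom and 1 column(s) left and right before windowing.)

9

The receptive field on the zero-padded input at this output position is [10 13 9]. Elementwise product with the kernel and sum: 9·1.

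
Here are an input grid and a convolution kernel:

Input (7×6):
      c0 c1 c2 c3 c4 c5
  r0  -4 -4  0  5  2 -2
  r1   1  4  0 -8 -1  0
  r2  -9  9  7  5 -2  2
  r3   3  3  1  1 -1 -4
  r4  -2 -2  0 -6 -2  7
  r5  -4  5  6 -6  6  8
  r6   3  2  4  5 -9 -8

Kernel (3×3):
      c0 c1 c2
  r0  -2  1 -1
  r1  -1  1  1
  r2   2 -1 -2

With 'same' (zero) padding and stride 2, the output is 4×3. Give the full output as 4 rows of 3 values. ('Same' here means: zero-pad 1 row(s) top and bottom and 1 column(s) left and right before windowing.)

Output[0,0]: The receptive field on the zero-padded input at this output position is [0 0 0 / 0 -4 -4 / 0 1 4]. Elementwise product with the kernel and sum: 0·-2 + 0·1 + 0·-1 + 0·-1 + -4·1 + -4·1 + 0·2 + 1·-1 + 4·-2.
Output[0,1]: The receptive field on the zero-padded input at this output position is [0 0 0 / -4 0 5 / 4 0 -8]. Elementwise product with the kernel and sum: 0·-2 + 0·1 + 0·-1 + -4·-1 + 0·1 + 5·1 + 4·2 + 0·-1 + -8·-2.

-17 33 -20
-12 6 21
-10 6 -22
-4 9 -12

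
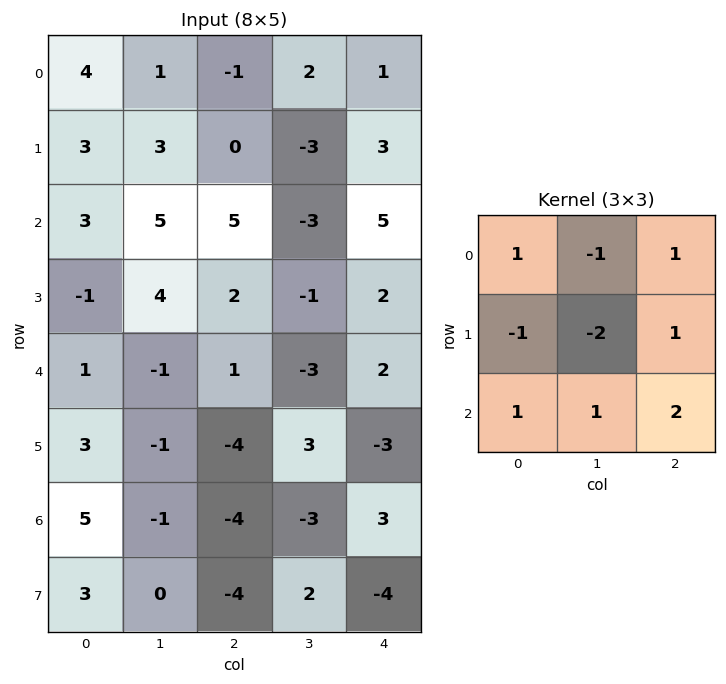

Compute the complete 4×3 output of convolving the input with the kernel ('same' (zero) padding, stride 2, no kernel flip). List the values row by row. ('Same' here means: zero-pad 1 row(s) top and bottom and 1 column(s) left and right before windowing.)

2 0 -4
6 -14 -12
3 -2 -4
-12 12 1

Output[0,0]: The receptive field on the zero-padded input at this output position is [0 0 0 / 0 4 1 / 0 3 3]. Elementwise product with the kernel and sum: 0·1 + 0·-1 + 0·1 + 0·-1 + 4·-2 + 1·1 + 0·1 + 3·1 + 3·2.
Output[0,1]: The receptive field on the zero-padded input at this output position is [0 0 0 / 1 -1 2 / 3 0 -3]. Elementwise product with the kernel and sum: 0·1 + 0·-1 + 0·1 + 1·-1 + -1·-2 + 2·1 + 3·1 + 0·1 + -3·2.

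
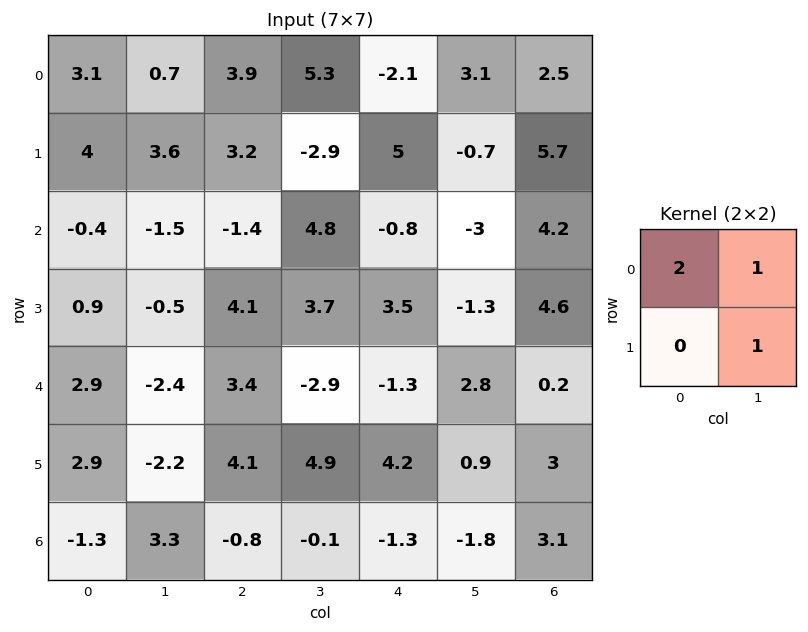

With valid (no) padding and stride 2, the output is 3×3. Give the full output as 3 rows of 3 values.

Output[0,0]: The receptive field on the input at this output position is [3.1 0.7 / 4 3.6]. Elementwise product with the kernel and sum: 3.1·2 + 0.7·1 + 3.6·1.

10.5 10.2 -1.8
-2.8 5.7 -5.9
1.2 8.8 1.1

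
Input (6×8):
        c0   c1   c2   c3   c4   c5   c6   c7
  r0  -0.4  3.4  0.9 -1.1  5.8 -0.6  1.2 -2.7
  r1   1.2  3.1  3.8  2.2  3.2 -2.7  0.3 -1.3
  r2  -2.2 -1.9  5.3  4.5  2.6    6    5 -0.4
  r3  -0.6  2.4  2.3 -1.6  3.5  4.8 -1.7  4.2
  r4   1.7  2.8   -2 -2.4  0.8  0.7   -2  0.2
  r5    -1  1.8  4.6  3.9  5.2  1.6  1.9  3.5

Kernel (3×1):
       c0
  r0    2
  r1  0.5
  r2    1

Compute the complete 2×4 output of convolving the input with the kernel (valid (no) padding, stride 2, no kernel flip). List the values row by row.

Output[0,0]: The receptive field on the input at this output position is [-0.4 / 1.2 / -2.2]. Elementwise product with the kernel and sum: -0.4·2 + 1.2·0.5 + -2.2·1.

-2.4 9 15.8 7.55
-3 9.75 7.75 7.15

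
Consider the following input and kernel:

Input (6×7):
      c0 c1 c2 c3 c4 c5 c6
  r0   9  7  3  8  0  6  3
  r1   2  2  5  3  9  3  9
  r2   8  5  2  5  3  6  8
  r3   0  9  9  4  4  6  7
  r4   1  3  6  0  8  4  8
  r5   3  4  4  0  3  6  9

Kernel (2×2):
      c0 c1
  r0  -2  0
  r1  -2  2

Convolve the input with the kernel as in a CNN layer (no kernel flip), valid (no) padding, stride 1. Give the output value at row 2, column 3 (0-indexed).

-10

The receptive field on the input at this output position is [5 3 / 4 4]. Elementwise product with the kernel and sum: 5·-2 + 4·-2 + 4·2.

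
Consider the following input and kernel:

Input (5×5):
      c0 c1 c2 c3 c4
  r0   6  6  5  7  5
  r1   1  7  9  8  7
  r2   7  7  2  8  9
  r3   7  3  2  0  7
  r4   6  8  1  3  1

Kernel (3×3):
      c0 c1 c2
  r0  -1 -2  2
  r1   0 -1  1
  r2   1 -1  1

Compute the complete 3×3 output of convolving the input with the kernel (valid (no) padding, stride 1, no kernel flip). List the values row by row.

-4 10 -7
4 -2 -1
-19 13 6

Output[0,0]: The receptive field on the input at this output position is [6 6 5 / 1 7 9 / 7 7 2]. Elementwise product with the kernel and sum: 6·-1 + 6·-2 + 5·2 + 7·-1 + 9·1 + 7·1 + 7·-1 + 2·1.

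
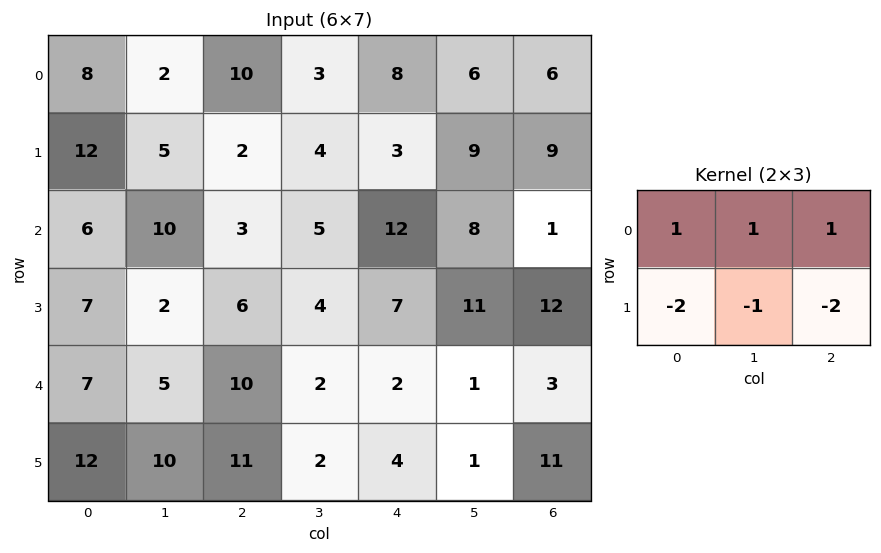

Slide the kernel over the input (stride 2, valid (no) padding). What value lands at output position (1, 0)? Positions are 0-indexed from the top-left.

-9

The receptive field on the input at this output position is [6 10 3 / 7 2 6]. Elementwise product with the kernel and sum: 6·1 + 10·1 + 3·1 + 7·-2 + 2·-1 + 6·-2.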